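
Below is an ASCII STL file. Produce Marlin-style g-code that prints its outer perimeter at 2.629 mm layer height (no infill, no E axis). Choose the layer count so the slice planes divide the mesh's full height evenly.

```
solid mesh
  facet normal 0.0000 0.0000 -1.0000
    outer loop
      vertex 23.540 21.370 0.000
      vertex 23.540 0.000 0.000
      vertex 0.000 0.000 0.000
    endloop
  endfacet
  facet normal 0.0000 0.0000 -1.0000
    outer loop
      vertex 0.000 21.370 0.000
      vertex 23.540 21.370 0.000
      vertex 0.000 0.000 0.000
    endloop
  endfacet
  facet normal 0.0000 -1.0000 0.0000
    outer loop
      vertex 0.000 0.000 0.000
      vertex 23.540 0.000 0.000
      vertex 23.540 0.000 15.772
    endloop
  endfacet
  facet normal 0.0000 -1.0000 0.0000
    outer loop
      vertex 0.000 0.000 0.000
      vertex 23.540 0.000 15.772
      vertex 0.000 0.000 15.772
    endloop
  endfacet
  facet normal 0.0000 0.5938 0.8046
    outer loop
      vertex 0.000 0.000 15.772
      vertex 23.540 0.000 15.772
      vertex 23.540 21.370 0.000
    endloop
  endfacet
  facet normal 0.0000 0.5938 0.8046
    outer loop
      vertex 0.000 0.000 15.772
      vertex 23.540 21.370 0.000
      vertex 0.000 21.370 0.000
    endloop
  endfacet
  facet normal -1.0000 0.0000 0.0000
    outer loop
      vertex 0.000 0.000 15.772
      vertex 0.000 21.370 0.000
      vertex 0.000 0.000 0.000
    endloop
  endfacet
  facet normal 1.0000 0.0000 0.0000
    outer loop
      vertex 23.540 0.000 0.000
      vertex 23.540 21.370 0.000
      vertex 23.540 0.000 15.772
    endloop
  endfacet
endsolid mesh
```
; perimeter-only toolpath
G21 ; units = mm
G90 ; absolute positioning
G28 ; home
; layer 1
G0 Z2.629
G0 X0.000 Y0.000
G1 X23.540 Y0.000
G1 X23.540 Y17.808
G1 X0.000 Y17.808
G1 X0.000 Y0.000
; layer 2
G0 Z5.257
G0 X0.000 Y0.000
G1 X23.540 Y0.000
G1 X23.540 Y14.247
G1 X0.000 Y14.247
G1 X0.000 Y0.000
; layer 3
G0 Z7.886
G0 X0.000 Y0.000
G1 X23.540 Y0.000
G1 X23.540 Y10.685
G1 X0.000 Y10.685
G1 X0.000 Y0.000
; layer 4
G0 Z10.515
G0 X0.000 Y0.000
G1 X23.540 Y0.000
G1 X23.540 Y7.123
G1 X0.000 Y7.123
G1 X0.000 Y0.000
; layer 5
G0 Z13.143
G0 X0.000 Y0.000
G1 X23.540 Y0.000
G1 X23.540 Y3.562
G1 X0.000 Y3.562
G1 X0.000 Y0.000
M2 ; end

The solid is a wedge (ramp): 23.5 × 21.4 mm base, rising to 15.8 mm along the y=0 edge and sloping linearly to z=0 at y=21.4. Slicing at Δz = 2.629 mm — 6 equal slices spanning the solid's height, so layer i sits at z = i·h/6 — gives 5 non-empty perimeters. Each is a 4-segment closed polygon; G0 lifts to the layer z and rapids to the start vertex, then G1 traces the edges. The cross-section shrinks linearly with z (the slice at the apex is degenerate and omitted).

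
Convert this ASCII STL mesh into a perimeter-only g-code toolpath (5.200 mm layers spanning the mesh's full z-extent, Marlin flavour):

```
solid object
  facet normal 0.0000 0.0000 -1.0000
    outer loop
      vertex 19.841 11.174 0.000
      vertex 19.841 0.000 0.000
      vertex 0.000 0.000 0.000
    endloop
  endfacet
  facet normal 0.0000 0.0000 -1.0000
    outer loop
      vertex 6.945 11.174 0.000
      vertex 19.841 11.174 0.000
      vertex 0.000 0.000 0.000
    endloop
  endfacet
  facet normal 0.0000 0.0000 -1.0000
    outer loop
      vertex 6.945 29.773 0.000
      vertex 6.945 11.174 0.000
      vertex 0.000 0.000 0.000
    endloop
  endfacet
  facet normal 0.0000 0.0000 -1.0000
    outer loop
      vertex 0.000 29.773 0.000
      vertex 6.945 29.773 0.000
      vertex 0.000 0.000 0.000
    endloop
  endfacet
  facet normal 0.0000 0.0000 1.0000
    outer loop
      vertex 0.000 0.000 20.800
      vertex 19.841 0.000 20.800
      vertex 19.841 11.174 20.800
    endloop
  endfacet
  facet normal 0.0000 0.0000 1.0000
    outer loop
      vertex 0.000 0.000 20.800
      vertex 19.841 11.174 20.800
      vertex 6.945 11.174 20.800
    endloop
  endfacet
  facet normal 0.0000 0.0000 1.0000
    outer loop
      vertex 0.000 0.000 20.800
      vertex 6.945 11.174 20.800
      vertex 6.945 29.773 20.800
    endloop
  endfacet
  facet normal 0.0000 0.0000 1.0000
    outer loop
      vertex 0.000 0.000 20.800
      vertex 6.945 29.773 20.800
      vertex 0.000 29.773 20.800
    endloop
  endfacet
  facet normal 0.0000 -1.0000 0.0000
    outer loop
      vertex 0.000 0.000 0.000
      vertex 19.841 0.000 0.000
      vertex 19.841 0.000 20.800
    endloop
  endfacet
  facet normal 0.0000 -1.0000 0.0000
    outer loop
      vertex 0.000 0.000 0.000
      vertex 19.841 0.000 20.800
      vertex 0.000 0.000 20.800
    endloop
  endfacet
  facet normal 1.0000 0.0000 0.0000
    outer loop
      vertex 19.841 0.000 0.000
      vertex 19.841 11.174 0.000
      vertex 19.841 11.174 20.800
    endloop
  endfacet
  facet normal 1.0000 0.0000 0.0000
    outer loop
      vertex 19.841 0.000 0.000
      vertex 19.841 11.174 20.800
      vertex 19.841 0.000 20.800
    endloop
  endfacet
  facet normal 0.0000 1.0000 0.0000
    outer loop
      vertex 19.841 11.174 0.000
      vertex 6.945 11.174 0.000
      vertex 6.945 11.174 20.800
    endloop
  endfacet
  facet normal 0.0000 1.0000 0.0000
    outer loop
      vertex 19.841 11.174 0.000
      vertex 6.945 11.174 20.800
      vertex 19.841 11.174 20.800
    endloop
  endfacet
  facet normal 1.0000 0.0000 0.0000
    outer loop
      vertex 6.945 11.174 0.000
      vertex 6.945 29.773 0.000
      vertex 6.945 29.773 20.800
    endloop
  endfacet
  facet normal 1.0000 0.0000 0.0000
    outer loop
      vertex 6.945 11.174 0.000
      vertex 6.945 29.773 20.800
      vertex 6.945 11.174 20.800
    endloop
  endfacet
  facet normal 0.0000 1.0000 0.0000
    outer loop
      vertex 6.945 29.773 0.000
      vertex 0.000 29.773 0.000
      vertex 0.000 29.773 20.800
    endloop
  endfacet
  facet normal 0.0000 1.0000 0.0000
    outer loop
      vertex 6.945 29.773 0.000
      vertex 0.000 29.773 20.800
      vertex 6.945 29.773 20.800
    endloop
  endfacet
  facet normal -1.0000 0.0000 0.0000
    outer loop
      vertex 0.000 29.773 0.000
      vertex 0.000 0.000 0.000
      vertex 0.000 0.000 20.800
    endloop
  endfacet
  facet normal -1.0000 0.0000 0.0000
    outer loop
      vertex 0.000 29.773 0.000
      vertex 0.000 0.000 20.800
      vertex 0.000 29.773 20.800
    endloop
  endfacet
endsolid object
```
; perimeter-only toolpath
G21 ; units = mm
G90 ; absolute positioning
G28 ; home
; layer 1
G0 Z5.200
G0 X0.000 Y0.000
G1 X19.841 Y0.000
G1 X19.841 Y11.174
G1 X6.945 Y11.174
G1 X6.945 Y29.773
G1 X0.000 Y29.773
G1 X0.000 Y0.000
; layer 2
G0 Z10.400
G0 X0.000 Y0.000
G1 X19.841 Y0.000
G1 X19.841 Y11.174
G1 X6.945 Y11.174
G1 X6.945 Y29.773
G1 X0.000 Y29.773
G1 X0.000 Y0.000
; layer 3
G0 Z15.600
G0 X0.000 Y0.000
G1 X19.841 Y0.000
G1 X19.841 Y11.174
G1 X6.945 Y11.174
G1 X6.945 Y29.773
G1 X0.000 Y29.773
G1 X0.000 Y0.000
; layer 4
G0 Z20.800
G0 X0.000 Y0.000
G1 X19.841 Y0.000
G1 X19.841 Y11.174
G1 X6.945 Y11.174
G1 X6.945 Y29.773
G1 X0.000 Y29.773
G1 X0.000 Y0.000
M2 ; end

The solid is an L-shaped prism: outer 19.8 × 29.8 mm, arm thicknesses ≈ 11.2 mm (horizontal) and 6.95 mm (vertical), extruded 20.8 mm in z. Slicing at Δz = 5.200 mm — 4 equal slices spanning the solid's height, so layer i sits at z = i·h/4 — gives 4 non-empty perimeters. Each is a 6-segment closed polygon; G0 lifts to the layer z and rapids to the start vertex, then G1 traces the edges.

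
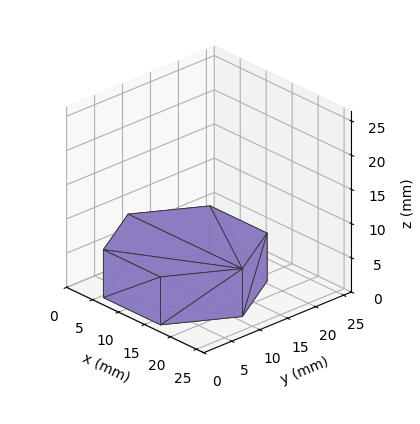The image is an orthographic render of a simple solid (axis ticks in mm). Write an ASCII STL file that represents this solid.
Reading the render: the shape is a regular 6-sided prism (a cylinder approximated with 6 flat sides), circumscribed radius ≈ 11 mm, height ≈ 7 mm (dimensions read to the nearest mm from the axis ticks). For the STL, each face is triangulated and given an outward normal.

solid part
  facet normal 0.0000 0.0000 -1.0000
    outer loop
      vertex 5.50 20.53 0.00
      vertex 16.50 20.53 0.00
      vertex 22.00 11.00 0.00
    endloop
  endfacet
  facet normal 0.0000 0.0000 -1.0000
    outer loop
      vertex 0.00 11.00 0.00
      vertex 5.50 20.53 0.00
      vertex 22.00 11.00 0.00
    endloop
  endfacet
  facet normal 0.0000 0.0000 -1.0000
    outer loop
      vertex 5.50 1.47 0.00
      vertex 0.00 11.00 0.00
      vertex 22.00 11.00 0.00
    endloop
  endfacet
  facet normal 0.0000 0.0000 -1.0000
    outer loop
      vertex 16.50 1.47 0.00
      vertex 5.50 1.47 0.00
      vertex 22.00 11.00 0.00
    endloop
  endfacet
  facet normal 0.0000 0.0000 1.0000
    outer loop
      vertex 22.00 11.00 7.00
      vertex 16.50 20.53 7.00
      vertex 5.50 20.53 7.00
    endloop
  endfacet
  facet normal 0.0000 0.0000 1.0000
    outer loop
      vertex 22.00 11.00 7.00
      vertex 5.50 20.53 7.00
      vertex 0.00 11.00 7.00
    endloop
  endfacet
  facet normal 0.0000 0.0000 1.0000
    outer loop
      vertex 22.00 11.00 7.00
      vertex 0.00 11.00 7.00
      vertex 5.50 1.47 7.00
    endloop
  endfacet
  facet normal 0.0000 0.0000 1.0000
    outer loop
      vertex 22.00 11.00 7.00
      vertex 5.50 1.47 7.00
      vertex 16.50 1.47 7.00
    endloop
  endfacet
  facet normal 0.8661 0.4999 0.0000
    outer loop
      vertex 22.00 11.00 0.00
      vertex 16.50 20.53 0.00
      vertex 16.50 20.53 7.00
    endloop
  endfacet
  facet normal 0.8661 0.4999 0.0000
    outer loop
      vertex 22.00 11.00 0.00
      vertex 16.50 20.53 7.00
      vertex 22.00 11.00 7.00
    endloop
  endfacet
  facet normal 0.0000 1.0000 0.0000
    outer loop
      vertex 16.50 20.53 0.00
      vertex 5.50 20.53 0.00
      vertex 5.50 20.53 7.00
    endloop
  endfacet
  facet normal 0.0000 1.0000 0.0000
    outer loop
      vertex 16.50 20.53 0.00
      vertex 5.50 20.53 7.00
      vertex 16.50 20.53 7.00
    endloop
  endfacet
  facet normal -0.8661 0.4999 0.0000
    outer loop
      vertex 5.50 20.53 0.00
      vertex 0.00 11.00 0.00
      vertex 0.00 11.00 7.00
    endloop
  endfacet
  facet normal -0.8661 0.4999 0.0000
    outer loop
      vertex 5.50 20.53 0.00
      vertex 0.00 11.00 7.00
      vertex 5.50 20.53 7.00
    endloop
  endfacet
  facet normal -0.8661 -0.4999 0.0000
    outer loop
      vertex 0.00 11.00 0.00
      vertex 5.50 1.47 0.00
      vertex 5.50 1.47 7.00
    endloop
  endfacet
  facet normal -0.8661 -0.4999 0.0000
    outer loop
      vertex 0.00 11.00 0.00
      vertex 5.50 1.47 7.00
      vertex 0.00 11.00 7.00
    endloop
  endfacet
  facet normal 0.0000 -1.0000 0.0000
    outer loop
      vertex 5.50 1.47 0.00
      vertex 16.50 1.47 0.00
      vertex 16.50 1.47 7.00
    endloop
  endfacet
  facet normal 0.0000 -1.0000 0.0000
    outer loop
      vertex 5.50 1.47 0.00
      vertex 16.50 1.47 7.00
      vertex 5.50 1.47 7.00
    endloop
  endfacet
  facet normal 0.8661 -0.4999 0.0000
    outer loop
      vertex 16.50 1.47 0.00
      vertex 22.00 11.00 0.00
      vertex 22.00 11.00 7.00
    endloop
  endfacet
  facet normal 0.8661 -0.4999 0.0000
    outer loop
      vertex 16.50 1.47 0.00
      vertex 22.00 11.00 7.00
      vertex 16.50 1.47 7.00
    endloop
  endfacet
endsolid part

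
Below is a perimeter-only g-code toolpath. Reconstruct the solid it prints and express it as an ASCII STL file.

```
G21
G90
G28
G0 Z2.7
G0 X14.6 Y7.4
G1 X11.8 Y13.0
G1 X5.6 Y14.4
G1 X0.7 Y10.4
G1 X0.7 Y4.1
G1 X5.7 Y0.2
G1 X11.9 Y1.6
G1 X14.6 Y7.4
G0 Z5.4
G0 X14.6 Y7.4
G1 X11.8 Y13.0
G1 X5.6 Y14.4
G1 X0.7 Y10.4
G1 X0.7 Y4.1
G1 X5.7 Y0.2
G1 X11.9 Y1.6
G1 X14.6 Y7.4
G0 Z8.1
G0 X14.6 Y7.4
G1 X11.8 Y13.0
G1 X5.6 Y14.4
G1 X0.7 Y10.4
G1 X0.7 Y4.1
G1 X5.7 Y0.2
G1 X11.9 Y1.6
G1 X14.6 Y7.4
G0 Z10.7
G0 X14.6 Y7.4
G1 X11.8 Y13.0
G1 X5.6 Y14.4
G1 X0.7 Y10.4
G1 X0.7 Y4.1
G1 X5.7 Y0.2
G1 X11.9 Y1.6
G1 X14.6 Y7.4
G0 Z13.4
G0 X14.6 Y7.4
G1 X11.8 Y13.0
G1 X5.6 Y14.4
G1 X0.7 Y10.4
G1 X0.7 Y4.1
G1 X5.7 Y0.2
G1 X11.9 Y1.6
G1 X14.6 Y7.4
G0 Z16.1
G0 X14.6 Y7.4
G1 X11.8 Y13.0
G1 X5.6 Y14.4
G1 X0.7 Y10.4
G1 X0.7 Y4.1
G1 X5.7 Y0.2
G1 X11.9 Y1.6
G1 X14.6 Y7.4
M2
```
solid part
  facet normal 0.0000 0.0000 -1.0000
    outer loop
      vertex 5.6 14.4 0.0
      vertex 11.8 13.0 0.0
      vertex 14.6 7.4 0.0
    endloop
  endfacet
  facet normal 0.0000 0.0000 -1.0000
    outer loop
      vertex 0.7 10.4 0.0
      vertex 5.6 14.4 0.0
      vertex 14.6 7.4 0.0
    endloop
  endfacet
  facet normal 0.0000 0.0000 -1.0000
    outer loop
      vertex 0.7 4.1 0.0
      vertex 0.7 10.4 0.0
      vertex 14.6 7.4 0.0
    endloop
  endfacet
  facet normal 0.0000 0.0000 -1.0000
    outer loop
      vertex 5.7 0.2 0.0
      vertex 0.7 4.1 0.0
      vertex 14.6 7.4 0.0
    endloop
  endfacet
  facet normal 0.0000 0.0000 -1.0000
    outer loop
      vertex 11.9 1.6 0.0
      vertex 5.7 0.2 0.0
      vertex 14.6 7.4 0.0
    endloop
  endfacet
  facet normal 0.0000 0.0000 1.0000
    outer loop
      vertex 14.6 7.4 16.1
      vertex 11.8 13.0 16.1
      vertex 5.6 14.4 16.1
    endloop
  endfacet
  facet normal 0.0000 0.0000 1.0000
    outer loop
      vertex 14.6 7.4 16.1
      vertex 5.6 14.4 16.1
      vertex 0.7 10.4 16.1
    endloop
  endfacet
  facet normal 0.0000 0.0000 1.0000
    outer loop
      vertex 14.6 7.4 16.1
      vertex 0.7 10.4 16.1
      vertex 0.7 4.1 16.1
    endloop
  endfacet
  facet normal 0.0000 0.0000 1.0000
    outer loop
      vertex 14.6 7.4 16.1
      vertex 0.7 4.1 16.1
      vertex 5.7 0.2 16.1
    endloop
  endfacet
  facet normal 0.0000 0.0000 1.0000
    outer loop
      vertex 14.6 7.4 16.1
      vertex 5.7 0.2 16.1
      vertex 11.9 1.6 16.1
    endloop
  endfacet
  facet normal 0.8944 0.4472 0.0000
    outer loop
      vertex 14.6 7.4 0.0
      vertex 11.8 13.0 0.0
      vertex 11.8 13.0 16.1
    endloop
  endfacet
  facet normal 0.8944 0.4472 0.0000
    outer loop
      vertex 14.6 7.4 0.0
      vertex 11.8 13.0 16.1
      vertex 14.6 7.4 16.1
    endloop
  endfacet
  facet normal 0.2203 0.9754 0.0000
    outer loop
      vertex 11.8 13.0 0.0
      vertex 5.6 14.4 0.0
      vertex 5.6 14.4 16.1
    endloop
  endfacet
  facet normal 0.2203 0.9754 0.0000
    outer loop
      vertex 11.8 13.0 0.0
      vertex 5.6 14.4 16.1
      vertex 11.8 13.0 16.1
    endloop
  endfacet
  facet normal -0.6324 0.7747 0.0000
    outer loop
      vertex 5.6 14.4 0.0
      vertex 0.7 10.4 0.0
      vertex 0.7 10.4 16.1
    endloop
  endfacet
  facet normal -0.6324 0.7747 0.0000
    outer loop
      vertex 5.6 14.4 0.0
      vertex 0.7 10.4 16.1
      vertex 5.6 14.4 16.1
    endloop
  endfacet
  facet normal -1.0000 0.0000 0.0000
    outer loop
      vertex 0.7 10.4 0.0
      vertex 0.7 4.1 0.0
      vertex 0.7 4.1 16.1
    endloop
  endfacet
  facet normal -1.0000 0.0000 0.0000
    outer loop
      vertex 0.7 10.4 0.0
      vertex 0.7 4.1 16.1
      vertex 0.7 10.4 16.1
    endloop
  endfacet
  facet normal -0.6150 -0.7885 0.0000
    outer loop
      vertex 0.7 4.1 0.0
      vertex 5.7 0.2 0.0
      vertex 5.7 0.2 16.1
    endloop
  endfacet
  facet normal -0.6150 -0.7885 0.0000
    outer loop
      vertex 0.7 4.1 0.0
      vertex 5.7 0.2 16.1
      vertex 0.7 4.1 16.1
    endloop
  endfacet
  facet normal 0.2203 -0.9754 0.0000
    outer loop
      vertex 5.7 0.2 0.0
      vertex 11.9 1.6 0.0
      vertex 11.9 1.6 16.1
    endloop
  endfacet
  facet normal 0.2203 -0.9754 0.0000
    outer loop
      vertex 5.7 0.2 0.0
      vertex 11.9 1.6 16.1
      vertex 5.7 0.2 16.1
    endloop
  endfacet
  facet normal 0.9066 -0.4220 0.0000
    outer loop
      vertex 11.9 1.6 0.0
      vertex 14.6 7.4 0.0
      vertex 14.6 7.4 16.1
    endloop
  endfacet
  facet normal 0.9066 -0.4220 0.0000
    outer loop
      vertex 11.9 1.6 0.0
      vertex 14.6 7.4 16.1
      vertex 11.9 1.6 16.1
    endloop
  endfacet
endsolid part

The G0 Z moves step by Δz≈2.7 mm. Every layer's G1 loop is the same polygon, so the solid is a straight extrusion of it from z=0 to z≈16.1. Closing with flat bottom and top caps and triangulating gives 24 facets — a regular 7-sided prism (a cylinder approximated with 7 flat sides), circumscribed radius ≈ 7.3 mm, height ≈ 16.1 mm.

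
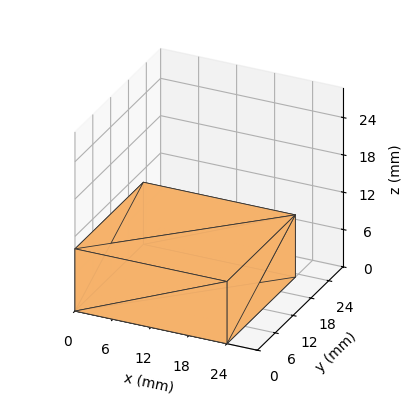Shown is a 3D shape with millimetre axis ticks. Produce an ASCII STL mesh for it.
Reading the render: the shape is a rectangular box, roughly 24 × 23 mm footprint and 10 mm tall (dimensions read to the nearest mm from the axis ticks). For the STL, each face is triangulated and given an outward normal.

solid part
  facet normal 0.0000 0.0000 -1.0000
    outer loop
      vertex 24.0 23.0 0.0
      vertex 24.0 0.0 0.0
      vertex 0.0 0.0 0.0
    endloop
  endfacet
  facet normal 0.0000 0.0000 -1.0000
    outer loop
      vertex 0.0 23.0 0.0
      vertex 24.0 23.0 0.0
      vertex 0.0 0.0 0.0
    endloop
  endfacet
  facet normal 0.0000 0.0000 1.0000
    outer loop
      vertex 0.0 0.0 10.0
      vertex 24.0 0.0 10.0
      vertex 24.0 23.0 10.0
    endloop
  endfacet
  facet normal 0.0000 0.0000 1.0000
    outer loop
      vertex 0.0 0.0 10.0
      vertex 24.0 23.0 10.0
      vertex 0.0 23.0 10.0
    endloop
  endfacet
  facet normal 0.0000 -1.0000 0.0000
    outer loop
      vertex 0.0 0.0 0.0
      vertex 24.0 0.0 0.0
      vertex 24.0 0.0 10.0
    endloop
  endfacet
  facet normal 0.0000 -1.0000 0.0000
    outer loop
      vertex 0.0 0.0 0.0
      vertex 24.0 0.0 10.0
      vertex 0.0 0.0 10.0
    endloop
  endfacet
  facet normal 0.0000 1.0000 0.0000
    outer loop
      vertex 24.0 23.0 10.0
      vertex 24.0 23.0 0.0
      vertex 0.0 23.0 0.0
    endloop
  endfacet
  facet normal 0.0000 1.0000 0.0000
    outer loop
      vertex 0.0 23.0 10.0
      vertex 24.0 23.0 10.0
      vertex 0.0 23.0 0.0
    endloop
  endfacet
  facet normal -1.0000 0.0000 0.0000
    outer loop
      vertex 0.0 23.0 10.0
      vertex 0.0 23.0 0.0
      vertex 0.0 0.0 0.0
    endloop
  endfacet
  facet normal -1.0000 0.0000 0.0000
    outer loop
      vertex 0.0 0.0 10.0
      vertex 0.0 23.0 10.0
      vertex 0.0 0.0 0.0
    endloop
  endfacet
  facet normal 1.0000 0.0000 0.0000
    outer loop
      vertex 24.0 0.0 0.0
      vertex 24.0 23.0 0.0
      vertex 24.0 23.0 10.0
    endloop
  endfacet
  facet normal 1.0000 0.0000 0.0000
    outer loop
      vertex 24.0 0.0 0.0
      vertex 24.0 23.0 10.0
      vertex 24.0 0.0 10.0
    endloop
  endfacet
endsolid part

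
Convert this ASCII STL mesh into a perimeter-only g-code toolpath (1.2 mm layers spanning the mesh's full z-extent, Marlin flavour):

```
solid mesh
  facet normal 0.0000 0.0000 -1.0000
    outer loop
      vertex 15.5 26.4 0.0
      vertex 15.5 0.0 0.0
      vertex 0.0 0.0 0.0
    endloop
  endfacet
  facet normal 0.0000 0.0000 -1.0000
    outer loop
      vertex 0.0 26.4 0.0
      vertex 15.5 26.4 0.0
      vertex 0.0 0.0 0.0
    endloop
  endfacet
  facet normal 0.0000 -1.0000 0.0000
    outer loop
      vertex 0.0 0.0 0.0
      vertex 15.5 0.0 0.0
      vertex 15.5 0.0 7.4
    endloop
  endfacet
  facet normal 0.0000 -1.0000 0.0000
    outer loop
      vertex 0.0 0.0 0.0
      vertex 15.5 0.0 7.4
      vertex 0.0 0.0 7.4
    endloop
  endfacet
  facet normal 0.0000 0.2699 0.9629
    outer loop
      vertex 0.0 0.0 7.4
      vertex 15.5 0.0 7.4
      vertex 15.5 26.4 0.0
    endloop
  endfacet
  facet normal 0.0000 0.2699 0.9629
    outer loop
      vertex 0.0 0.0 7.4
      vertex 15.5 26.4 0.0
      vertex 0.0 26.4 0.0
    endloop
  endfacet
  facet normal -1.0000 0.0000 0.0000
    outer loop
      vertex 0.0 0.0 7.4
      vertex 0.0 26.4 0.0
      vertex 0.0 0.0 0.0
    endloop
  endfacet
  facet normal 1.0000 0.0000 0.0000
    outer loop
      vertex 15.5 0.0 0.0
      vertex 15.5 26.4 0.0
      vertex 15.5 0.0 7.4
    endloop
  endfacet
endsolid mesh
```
; perimeter-only toolpath
G21 ; units = mm
G90 ; absolute positioning
G28 ; home
; layer 1
G0 Z1.2
G0 X0.0 Y0.0
G1 X15.5 Y0.0
G1 X15.5 Y22.0
G1 X0.0 Y22.0
G1 X0.0 Y0.0
; layer 2
G0 Z2.5
G0 X0.0 Y0.0
G1 X15.5 Y0.0
G1 X15.5 Y17.6
G1 X0.0 Y17.6
G1 X0.0 Y0.0
; layer 3
G0 Z3.7
G0 X0.0 Y0.0
G1 X15.5 Y0.0
G1 X15.5 Y13.2
G1 X0.0 Y13.2
G1 X0.0 Y0.0
; layer 4
G0 Z4.9
G0 X0.0 Y0.0
G1 X15.5 Y0.0
G1 X15.5 Y8.8
G1 X0.0 Y8.8
G1 X0.0 Y0.0
; layer 5
G0 Z6.2
G0 X0.0 Y0.0
G1 X15.5 Y0.0
G1 X15.5 Y4.4
G1 X0.0 Y4.4
G1 X0.0 Y0.0
M2 ; end

The solid is a wedge (ramp): 15.5 × 26.4 mm base, rising to 7.4 mm along the y=0 edge and sloping linearly to z=0 at y=26.4. Slicing at Δz = 1.2 mm — 6 equal slices spanning the solid's height, so layer i sits at z = i·h/6 — gives 5 non-empty perimeters. Each is a 4-segment closed polygon; G0 lifts to the layer z and rapids to the start vertex, then G1 traces the edges. The cross-section shrinks linearly with z (the slice at the apex is degenerate and omitted).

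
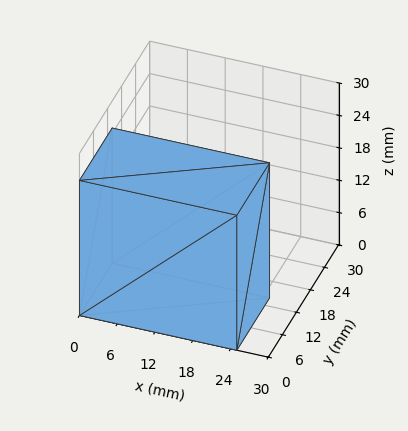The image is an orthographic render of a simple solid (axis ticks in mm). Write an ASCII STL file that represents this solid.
Reading the render: the shape is a rectangular box, roughly 25 × 14 mm footprint and 25 mm tall (dimensions read to the nearest mm from the axis ticks). For the STL, each face is triangulated and given an outward normal.

solid part
  facet normal 0.0000 0.0000 -1.0000
    outer loop
      vertex 25.0 14.0 0.0
      vertex 25.0 0.0 0.0
      vertex 0.0 0.0 0.0
    endloop
  endfacet
  facet normal 0.0000 0.0000 -1.0000
    outer loop
      vertex 0.0 14.0 0.0
      vertex 25.0 14.0 0.0
      vertex 0.0 0.0 0.0
    endloop
  endfacet
  facet normal 0.0000 0.0000 1.0000
    outer loop
      vertex 0.0 0.0 25.0
      vertex 25.0 0.0 25.0
      vertex 25.0 14.0 25.0
    endloop
  endfacet
  facet normal 0.0000 0.0000 1.0000
    outer loop
      vertex 0.0 0.0 25.0
      vertex 25.0 14.0 25.0
      vertex 0.0 14.0 25.0
    endloop
  endfacet
  facet normal 0.0000 -1.0000 0.0000
    outer loop
      vertex 0.0 0.0 0.0
      vertex 25.0 0.0 0.0
      vertex 25.0 0.0 25.0
    endloop
  endfacet
  facet normal 0.0000 -1.0000 0.0000
    outer loop
      vertex 0.0 0.0 0.0
      vertex 25.0 0.0 25.0
      vertex 0.0 0.0 25.0
    endloop
  endfacet
  facet normal 0.0000 1.0000 0.0000
    outer loop
      vertex 25.0 14.0 25.0
      vertex 25.0 14.0 0.0
      vertex 0.0 14.0 0.0
    endloop
  endfacet
  facet normal 0.0000 1.0000 0.0000
    outer loop
      vertex 0.0 14.0 25.0
      vertex 25.0 14.0 25.0
      vertex 0.0 14.0 0.0
    endloop
  endfacet
  facet normal -1.0000 0.0000 0.0000
    outer loop
      vertex 0.0 14.0 25.0
      vertex 0.0 14.0 0.0
      vertex 0.0 0.0 0.0
    endloop
  endfacet
  facet normal -1.0000 0.0000 0.0000
    outer loop
      vertex 0.0 0.0 25.0
      vertex 0.0 14.0 25.0
      vertex 0.0 0.0 0.0
    endloop
  endfacet
  facet normal 1.0000 0.0000 0.0000
    outer loop
      vertex 25.0 0.0 0.0
      vertex 25.0 14.0 0.0
      vertex 25.0 14.0 25.0
    endloop
  endfacet
  facet normal 1.0000 0.0000 0.0000
    outer loop
      vertex 25.0 0.0 0.0
      vertex 25.0 14.0 25.0
      vertex 25.0 0.0 25.0
    endloop
  endfacet
endsolid part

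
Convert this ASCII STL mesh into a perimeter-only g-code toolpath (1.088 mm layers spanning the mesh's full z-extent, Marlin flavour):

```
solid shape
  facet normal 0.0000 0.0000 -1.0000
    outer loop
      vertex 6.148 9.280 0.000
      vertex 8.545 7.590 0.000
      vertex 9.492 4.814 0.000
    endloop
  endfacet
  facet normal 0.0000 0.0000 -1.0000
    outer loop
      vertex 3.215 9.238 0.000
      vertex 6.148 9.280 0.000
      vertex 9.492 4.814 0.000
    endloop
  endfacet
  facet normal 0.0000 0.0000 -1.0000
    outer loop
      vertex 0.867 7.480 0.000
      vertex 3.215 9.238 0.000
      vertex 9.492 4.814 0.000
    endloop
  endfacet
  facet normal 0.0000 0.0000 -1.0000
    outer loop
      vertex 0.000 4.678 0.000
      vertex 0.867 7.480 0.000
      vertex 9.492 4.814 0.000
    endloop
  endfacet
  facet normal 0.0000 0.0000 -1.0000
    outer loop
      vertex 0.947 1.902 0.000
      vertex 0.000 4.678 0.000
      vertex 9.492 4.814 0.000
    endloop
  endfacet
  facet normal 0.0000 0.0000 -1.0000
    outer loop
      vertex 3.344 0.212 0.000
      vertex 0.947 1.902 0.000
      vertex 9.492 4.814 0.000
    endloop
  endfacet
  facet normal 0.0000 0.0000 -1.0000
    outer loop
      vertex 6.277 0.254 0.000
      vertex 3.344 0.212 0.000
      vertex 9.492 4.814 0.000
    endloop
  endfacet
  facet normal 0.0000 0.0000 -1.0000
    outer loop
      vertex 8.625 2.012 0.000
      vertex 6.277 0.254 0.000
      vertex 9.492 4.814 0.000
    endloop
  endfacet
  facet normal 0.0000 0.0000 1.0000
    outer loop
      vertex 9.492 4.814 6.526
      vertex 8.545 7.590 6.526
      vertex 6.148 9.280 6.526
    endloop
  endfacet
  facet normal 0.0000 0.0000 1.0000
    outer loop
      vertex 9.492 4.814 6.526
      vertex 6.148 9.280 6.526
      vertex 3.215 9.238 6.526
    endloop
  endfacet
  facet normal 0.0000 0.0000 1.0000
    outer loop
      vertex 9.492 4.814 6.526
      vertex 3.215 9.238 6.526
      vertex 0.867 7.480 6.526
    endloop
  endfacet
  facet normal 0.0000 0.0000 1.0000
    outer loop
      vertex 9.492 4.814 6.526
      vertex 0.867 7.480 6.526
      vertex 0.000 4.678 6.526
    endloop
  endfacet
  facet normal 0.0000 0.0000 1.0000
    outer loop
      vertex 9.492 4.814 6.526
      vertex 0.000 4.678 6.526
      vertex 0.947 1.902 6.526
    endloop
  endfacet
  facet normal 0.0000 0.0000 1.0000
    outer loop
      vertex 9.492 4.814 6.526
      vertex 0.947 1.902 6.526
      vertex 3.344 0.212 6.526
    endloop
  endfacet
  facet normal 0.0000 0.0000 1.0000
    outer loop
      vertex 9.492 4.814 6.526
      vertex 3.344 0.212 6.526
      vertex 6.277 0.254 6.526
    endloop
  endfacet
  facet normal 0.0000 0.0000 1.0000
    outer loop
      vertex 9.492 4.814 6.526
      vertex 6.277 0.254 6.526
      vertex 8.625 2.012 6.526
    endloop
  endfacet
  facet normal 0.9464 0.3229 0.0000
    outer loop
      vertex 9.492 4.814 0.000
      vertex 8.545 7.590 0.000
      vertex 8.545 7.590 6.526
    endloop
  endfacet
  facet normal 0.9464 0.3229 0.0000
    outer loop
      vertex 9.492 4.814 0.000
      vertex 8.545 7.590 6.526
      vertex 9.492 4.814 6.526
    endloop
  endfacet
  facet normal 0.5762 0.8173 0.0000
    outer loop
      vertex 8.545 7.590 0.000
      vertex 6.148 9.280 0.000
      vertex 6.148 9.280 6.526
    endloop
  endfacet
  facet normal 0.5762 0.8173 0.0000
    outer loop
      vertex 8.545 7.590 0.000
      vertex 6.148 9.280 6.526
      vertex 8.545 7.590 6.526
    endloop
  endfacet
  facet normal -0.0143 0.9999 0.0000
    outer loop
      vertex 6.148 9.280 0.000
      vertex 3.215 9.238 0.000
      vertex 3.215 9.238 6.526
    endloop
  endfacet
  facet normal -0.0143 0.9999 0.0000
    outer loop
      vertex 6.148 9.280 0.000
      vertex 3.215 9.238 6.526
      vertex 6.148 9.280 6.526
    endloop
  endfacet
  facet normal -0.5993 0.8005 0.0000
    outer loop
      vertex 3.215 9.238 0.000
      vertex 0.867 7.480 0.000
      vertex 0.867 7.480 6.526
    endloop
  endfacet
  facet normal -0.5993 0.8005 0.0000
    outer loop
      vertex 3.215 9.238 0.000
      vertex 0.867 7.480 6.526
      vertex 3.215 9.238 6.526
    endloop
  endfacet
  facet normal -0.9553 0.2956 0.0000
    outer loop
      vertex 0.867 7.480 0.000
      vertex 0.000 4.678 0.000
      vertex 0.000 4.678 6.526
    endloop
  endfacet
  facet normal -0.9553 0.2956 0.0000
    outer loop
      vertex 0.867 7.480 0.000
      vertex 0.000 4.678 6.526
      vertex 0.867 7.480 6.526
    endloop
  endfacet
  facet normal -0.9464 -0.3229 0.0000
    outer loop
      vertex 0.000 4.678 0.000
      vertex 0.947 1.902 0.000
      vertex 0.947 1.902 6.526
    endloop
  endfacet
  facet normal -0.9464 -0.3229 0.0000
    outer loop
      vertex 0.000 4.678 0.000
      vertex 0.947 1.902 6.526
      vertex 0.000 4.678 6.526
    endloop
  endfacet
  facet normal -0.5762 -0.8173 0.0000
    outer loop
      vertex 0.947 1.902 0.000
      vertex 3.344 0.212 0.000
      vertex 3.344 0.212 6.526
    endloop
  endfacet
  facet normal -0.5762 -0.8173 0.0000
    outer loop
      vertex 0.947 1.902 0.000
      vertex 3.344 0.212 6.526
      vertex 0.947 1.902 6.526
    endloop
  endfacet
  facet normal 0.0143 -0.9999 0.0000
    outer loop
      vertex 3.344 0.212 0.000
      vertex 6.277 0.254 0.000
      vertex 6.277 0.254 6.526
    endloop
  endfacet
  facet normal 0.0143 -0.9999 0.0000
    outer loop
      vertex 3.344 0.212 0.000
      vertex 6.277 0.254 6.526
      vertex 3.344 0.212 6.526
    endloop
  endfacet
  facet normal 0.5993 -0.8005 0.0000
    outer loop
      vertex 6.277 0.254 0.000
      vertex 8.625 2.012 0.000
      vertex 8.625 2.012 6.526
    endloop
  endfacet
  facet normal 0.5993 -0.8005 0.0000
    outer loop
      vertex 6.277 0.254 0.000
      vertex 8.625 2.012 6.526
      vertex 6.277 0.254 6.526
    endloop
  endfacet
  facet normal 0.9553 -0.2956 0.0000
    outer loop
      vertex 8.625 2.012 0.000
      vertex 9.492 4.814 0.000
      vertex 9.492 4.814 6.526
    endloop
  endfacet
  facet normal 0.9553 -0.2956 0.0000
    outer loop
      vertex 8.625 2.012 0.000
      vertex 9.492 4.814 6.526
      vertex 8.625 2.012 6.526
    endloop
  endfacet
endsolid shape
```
; perimeter-only toolpath
G21 ; units = mm
G90 ; absolute positioning
G28 ; home
; layer 1
G0 Z1.088
G0 X9.492 Y4.814
G1 X8.545 Y7.590
G1 X6.148 Y9.280
G1 X3.215 Y9.238
G1 X0.867 Y7.480
G1 X0.000 Y4.678
G1 X0.947 Y1.902
G1 X3.344 Y0.212
G1 X6.277 Y0.254
G1 X8.625 Y2.012
G1 X9.492 Y4.814
; layer 2
G0 Z2.175
G0 X9.492 Y4.814
G1 X8.545 Y7.590
G1 X6.148 Y9.280
G1 X3.215 Y9.238
G1 X0.867 Y7.480
G1 X0.000 Y4.678
G1 X0.947 Y1.902
G1 X3.344 Y0.212
G1 X6.277 Y0.254
G1 X8.625 Y2.012
G1 X9.492 Y4.814
; layer 3
G0 Z3.263
G0 X9.492 Y4.814
G1 X8.545 Y7.590
G1 X6.148 Y9.280
G1 X3.215 Y9.238
G1 X0.867 Y7.480
G1 X0.000 Y4.678
G1 X0.947 Y1.902
G1 X3.344 Y0.212
G1 X6.277 Y0.254
G1 X8.625 Y2.012
G1 X9.492 Y4.814
; layer 4
G0 Z4.351
G0 X9.492 Y4.814
G1 X8.545 Y7.590
G1 X6.148 Y9.280
G1 X3.215 Y9.238
G1 X0.867 Y7.480
G1 X0.000 Y4.678
G1 X0.947 Y1.902
G1 X3.344 Y0.212
G1 X6.277 Y0.254
G1 X8.625 Y2.012
G1 X9.492 Y4.814
; layer 5
G0 Z5.438
G0 X9.492 Y4.814
G1 X8.545 Y7.590
G1 X6.148 Y9.280
G1 X3.215 Y9.238
G1 X0.867 Y7.480
G1 X0.000 Y4.678
G1 X0.947 Y1.902
G1 X3.344 Y0.212
G1 X6.277 Y0.254
G1 X8.625 Y2.012
G1 X9.492 Y4.814
; layer 6
G0 Z6.526
G0 X9.492 Y4.814
G1 X8.545 Y7.590
G1 X6.148 Y9.280
G1 X3.215 Y9.238
G1 X0.867 Y7.480
G1 X0.000 Y4.678
G1 X0.947 Y1.902
G1 X3.344 Y0.212
G1 X6.277 Y0.254
G1 X8.625 Y2.012
G1 X9.492 Y4.814
M2 ; end

The solid is a regular 10-sided prism (a cylinder approximated with 10 flat sides), circumscribed radius ≈ 4.75 mm, height ≈ 6.53 mm. Slicing at Δz = 1.088 mm — 6 equal slices spanning the solid's height, so layer i sits at z = i·h/6 — gives 6 non-empty perimeters. Each is a 10-segment closed polygon; G0 lifts to the layer z and rapids to the start vertex, then G1 traces the edges.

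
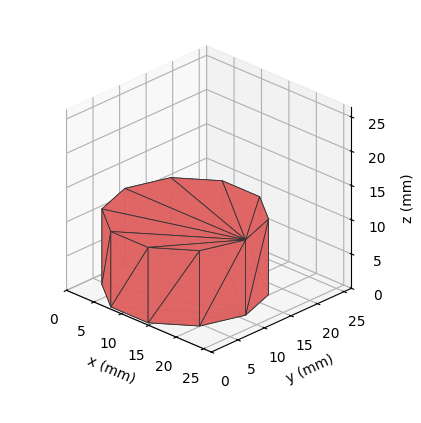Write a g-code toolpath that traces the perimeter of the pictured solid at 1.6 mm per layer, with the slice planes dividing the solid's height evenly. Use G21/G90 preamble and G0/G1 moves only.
Reading the render: the shape is a regular 10-sided prism (a cylinder approximated with 10 flat sides), circumscribed radius ≈ 11 mm, height ≈ 11 mm (dimensions read to the nearest mm from the axis ticks). For the g-code, the solid's height is divided into equal slices at the stated Δz and each level perimeter traced with G1 moves after a G0 lift.

; perimeter-only toolpath
G21 ; units = mm
G90 ; absolute positioning
G28 ; home
; layer 1
G0 Z1.6
G0 X22.0 Y11.0
G1 X19.9 Y17.5
G1 X14.4 Y21.5
G1 X7.6 Y21.5
G1 X2.1 Y17.5
G1 X0.0 Y11.0
G1 X2.1 Y4.5
G1 X7.6 Y0.5
G1 X14.4 Y0.5
G1 X19.9 Y4.5
G1 X22.0 Y11.0
; layer 2
G0 Z3.1
G0 X22.0 Y11.0
G1 X19.9 Y17.5
G1 X14.4 Y21.5
G1 X7.6 Y21.5
G1 X2.1 Y17.5
G1 X0.0 Y11.0
G1 X2.1 Y4.5
G1 X7.6 Y0.5
G1 X14.4 Y0.5
G1 X19.9 Y4.5
G1 X22.0 Y11.0
; layer 3
G0 Z4.7
G0 X22.0 Y11.0
G1 X19.9 Y17.5
G1 X14.4 Y21.5
G1 X7.6 Y21.5
G1 X2.1 Y17.5
G1 X0.0 Y11.0
G1 X2.1 Y4.5
G1 X7.6 Y0.5
G1 X14.4 Y0.5
G1 X19.9 Y4.5
G1 X22.0 Y11.0
; layer 4
G0 Z6.3
G0 X22.0 Y11.0
G1 X19.9 Y17.5
G1 X14.4 Y21.5
G1 X7.6 Y21.5
G1 X2.1 Y17.5
G1 X0.0 Y11.0
G1 X2.1 Y4.5
G1 X7.6 Y0.5
G1 X14.4 Y0.5
G1 X19.9 Y4.5
G1 X22.0 Y11.0
; layer 5
G0 Z7.9
G0 X22.0 Y11.0
G1 X19.9 Y17.5
G1 X14.4 Y21.5
G1 X7.6 Y21.5
G1 X2.1 Y17.5
G1 X0.0 Y11.0
G1 X2.1 Y4.5
G1 X7.6 Y0.5
G1 X14.4 Y0.5
G1 X19.9 Y4.5
G1 X22.0 Y11.0
; layer 6
G0 Z9.4
G0 X22.0 Y11.0
G1 X19.9 Y17.5
G1 X14.4 Y21.5
G1 X7.6 Y21.5
G1 X2.1 Y17.5
G1 X0.0 Y11.0
G1 X2.1 Y4.5
G1 X7.6 Y0.5
G1 X14.4 Y0.5
G1 X19.9 Y4.5
G1 X22.0 Y11.0
; layer 7
G0 Z11.0
G0 X22.0 Y11.0
G1 X19.9 Y17.5
G1 X14.4 Y21.5
G1 X7.6 Y21.5
G1 X2.1 Y17.5
G1 X0.0 Y11.0
G1 X2.1 Y4.5
G1 X7.6 Y0.5
G1 X14.4 Y0.5
G1 X19.9 Y4.5
G1 X22.0 Y11.0
M2 ; end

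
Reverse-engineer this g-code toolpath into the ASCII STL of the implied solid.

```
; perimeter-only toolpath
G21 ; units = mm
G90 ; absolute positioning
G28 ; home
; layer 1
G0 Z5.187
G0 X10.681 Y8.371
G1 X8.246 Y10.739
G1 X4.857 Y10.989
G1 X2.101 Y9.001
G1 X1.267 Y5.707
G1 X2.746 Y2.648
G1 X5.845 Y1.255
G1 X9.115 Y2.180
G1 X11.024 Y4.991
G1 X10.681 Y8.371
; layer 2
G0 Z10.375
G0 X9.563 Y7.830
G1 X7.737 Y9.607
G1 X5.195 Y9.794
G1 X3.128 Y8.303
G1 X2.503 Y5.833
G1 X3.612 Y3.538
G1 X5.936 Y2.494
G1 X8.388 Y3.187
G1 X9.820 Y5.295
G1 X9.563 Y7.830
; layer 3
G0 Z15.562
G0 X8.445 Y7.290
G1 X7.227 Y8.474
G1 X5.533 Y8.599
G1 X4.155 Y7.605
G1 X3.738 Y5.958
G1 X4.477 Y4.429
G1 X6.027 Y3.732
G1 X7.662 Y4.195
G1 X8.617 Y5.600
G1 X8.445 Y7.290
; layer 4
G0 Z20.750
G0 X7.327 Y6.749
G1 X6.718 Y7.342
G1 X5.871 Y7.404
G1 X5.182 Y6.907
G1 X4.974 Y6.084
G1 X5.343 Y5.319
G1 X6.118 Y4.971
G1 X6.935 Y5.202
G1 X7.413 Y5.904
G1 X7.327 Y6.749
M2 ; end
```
solid part
  facet normal 0.0000 0.0000 -1.0000
    outer loop
      vertex 4.519 12.184 0.000
      vertex 8.755 11.872 0.000
      vertex 11.799 8.911 0.000
    endloop
  endfacet
  facet normal 0.0000 0.0000 -1.0000
    outer loop
      vertex 1.074 9.699 0.000
      vertex 4.519 12.184 0.000
      vertex 11.799 8.911 0.000
    endloop
  endfacet
  facet normal 0.0000 0.0000 -1.0000
    outer loop
      vertex 0.032 5.582 0.000
      vertex 1.074 9.699 0.000
      vertex 11.799 8.911 0.000
    endloop
  endfacet
  facet normal 0.0000 0.0000 -1.0000
    outer loop
      vertex 1.880 1.758 0.000
      vertex 0.032 5.582 0.000
      vertex 11.799 8.911 0.000
    endloop
  endfacet
  facet normal 0.0000 0.0000 -1.0000
    outer loop
      vertex 5.754 0.017 0.000
      vertex 1.880 1.758 0.000
      vertex 11.799 8.911 0.000
    endloop
  endfacet
  facet normal 0.0000 0.0000 -1.0000
    outer loop
      vertex 9.841 1.173 0.000
      vertex 5.754 0.017 0.000
      vertex 11.799 8.911 0.000
    endloop
  endfacet
  facet normal 0.0000 0.0000 -1.0000
    outer loop
      vertex 12.228 4.686 0.000
      vertex 9.841 1.173 0.000
      vertex 11.799 8.911 0.000
    endloop
  endfacet
  facet normal 0.6803 0.6993 0.2195
    outer loop
      vertex 11.799 8.911 0.000
      vertex 8.755 11.872 0.000
      vertex 6.209 6.209 25.937
    endloop
  endfacet
  facet normal 0.0717 0.9730 0.2195
    outer loop
      vertex 8.755 11.872 0.000
      vertex 4.519 12.184 0.000
      vertex 6.209 6.209 25.937
    endloop
  endfacet
  facet normal -0.5708 0.7912 0.2195
    outer loop
      vertex 4.519 12.184 0.000
      vertex 1.074 9.699 0.000
      vertex 6.209 6.209 25.937
    endloop
  endfacet
  facet normal -0.9458 0.2394 0.2195
    outer loop
      vertex 1.074 9.699 0.000
      vertex 0.032 5.582 0.000
      vertex 6.209 6.209 25.937
    endloop
  endfacet
  facet normal -0.8784 -0.4245 0.2195
    outer loop
      vertex 0.032 5.582 0.000
      vertex 1.880 1.758 0.000
      vertex 6.209 6.209 25.937
    endloop
  endfacet
  facet normal -0.3999 -0.8899 0.2195
    outer loop
      vertex 1.880 1.758 0.000
      vertex 5.754 0.017 0.000
      vertex 6.209 6.209 25.937
    endloop
  endfacet
  facet normal 0.2655 -0.9388 0.2195
    outer loop
      vertex 5.754 0.017 0.000
      vertex 9.841 1.173 0.000
      vertex 6.209 6.209 25.937
    endloop
  endfacet
  facet normal 0.8070 -0.5483 0.2195
    outer loop
      vertex 9.841 1.173 0.000
      vertex 12.228 4.686 0.000
      vertex 6.209 6.209 25.937
    endloop
  endfacet
  facet normal 0.9706 0.0986 0.2195
    outer loop
      vertex 12.228 4.686 0.000
      vertex 11.799 8.911 0.000
      vertex 6.209 6.209 25.937
    endloop
  endfacet
endsolid part

The G0 Z moves step by Δz≈5.187 mm. The G1 loops shrink linearly with z, so the solid tapers from its base footprint up to z≈25.9. Closing with a flat bottom cap and the tapered top and triangulating gives 16 facets — a regular 9-sided pyramid, base circumscribed radius ≈ 6.21 mm, apex at z ≈ 25.9 mm.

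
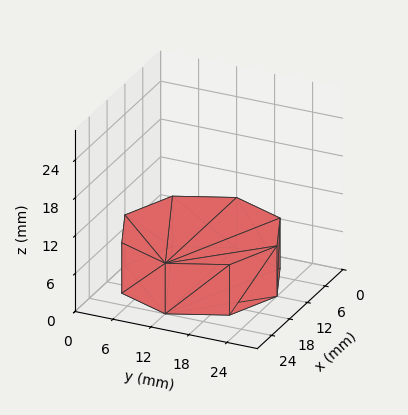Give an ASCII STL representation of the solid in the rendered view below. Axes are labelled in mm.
Reading the render: the shape is a regular 8-sided prism (a cylinder approximated with 8 flat sides), circumscribed radius ≈ 12 mm, height ≈ 8 mm (dimensions read to the nearest mm from the axis ticks). For the STL, each face is triangulated and given an outward normal.

solid part
  facet normal 0.0000 0.0000 -1.0000
    outer loop
      vertex 12.0 24.0 0.0
      vertex 20.5 20.5 0.0
      vertex 24.0 12.0 0.0
    endloop
  endfacet
  facet normal 0.0000 0.0000 -1.0000
    outer loop
      vertex 3.5 20.5 0.0
      vertex 12.0 24.0 0.0
      vertex 24.0 12.0 0.0
    endloop
  endfacet
  facet normal 0.0000 0.0000 -1.0000
    outer loop
      vertex 0.0 12.0 0.0
      vertex 3.5 20.5 0.0
      vertex 24.0 12.0 0.0
    endloop
  endfacet
  facet normal 0.0000 0.0000 -1.0000
    outer loop
      vertex 3.5 3.5 0.0
      vertex 0.0 12.0 0.0
      vertex 24.0 12.0 0.0
    endloop
  endfacet
  facet normal 0.0000 0.0000 -1.0000
    outer loop
      vertex 12.0 0.0 0.0
      vertex 3.5 3.5 0.0
      vertex 24.0 12.0 0.0
    endloop
  endfacet
  facet normal 0.0000 0.0000 -1.0000
    outer loop
      vertex 20.5 3.5 0.0
      vertex 12.0 0.0 0.0
      vertex 24.0 12.0 0.0
    endloop
  endfacet
  facet normal 0.0000 0.0000 1.0000
    outer loop
      vertex 24.0 12.0 8.0
      vertex 20.5 20.5 8.0
      vertex 12.0 24.0 8.0
    endloop
  endfacet
  facet normal 0.0000 0.0000 1.0000
    outer loop
      vertex 24.0 12.0 8.0
      vertex 12.0 24.0 8.0
      vertex 3.5 20.5 8.0
    endloop
  endfacet
  facet normal 0.0000 0.0000 1.0000
    outer loop
      vertex 24.0 12.0 8.0
      vertex 3.5 20.5 8.0
      vertex 0.0 12.0 8.0
    endloop
  endfacet
  facet normal 0.0000 0.0000 1.0000
    outer loop
      vertex 24.0 12.0 8.0
      vertex 0.0 12.0 8.0
      vertex 3.5 3.5 8.0
    endloop
  endfacet
  facet normal 0.0000 0.0000 1.0000
    outer loop
      vertex 24.0 12.0 8.0
      vertex 3.5 3.5 8.0
      vertex 12.0 0.0 8.0
    endloop
  endfacet
  facet normal 0.0000 0.0000 1.0000
    outer loop
      vertex 24.0 12.0 8.0
      vertex 12.0 0.0 8.0
      vertex 20.5 3.5 8.0
    endloop
  endfacet
  facet normal 0.9247 0.3807 0.0000
    outer loop
      vertex 24.0 12.0 0.0
      vertex 20.5 20.5 0.0
      vertex 20.5 20.5 8.0
    endloop
  endfacet
  facet normal 0.9247 0.3807 0.0000
    outer loop
      vertex 24.0 12.0 0.0
      vertex 20.5 20.5 8.0
      vertex 24.0 12.0 8.0
    endloop
  endfacet
  facet normal 0.3807 0.9247 0.0000
    outer loop
      vertex 20.5 20.5 0.0
      vertex 12.0 24.0 0.0
      vertex 12.0 24.0 8.0
    endloop
  endfacet
  facet normal 0.3807 0.9247 0.0000
    outer loop
      vertex 20.5 20.5 0.0
      vertex 12.0 24.0 8.0
      vertex 20.5 20.5 8.0
    endloop
  endfacet
  facet normal -0.3807 0.9247 0.0000
    outer loop
      vertex 12.0 24.0 0.0
      vertex 3.5 20.5 0.0
      vertex 3.5 20.5 8.0
    endloop
  endfacet
  facet normal -0.3807 0.9247 0.0000
    outer loop
      vertex 12.0 24.0 0.0
      vertex 3.5 20.5 8.0
      vertex 12.0 24.0 8.0
    endloop
  endfacet
  facet normal -0.9247 0.3807 0.0000
    outer loop
      vertex 3.5 20.5 0.0
      vertex 0.0 12.0 0.0
      vertex 0.0 12.0 8.0
    endloop
  endfacet
  facet normal -0.9247 0.3807 0.0000
    outer loop
      vertex 3.5 20.5 0.0
      vertex 0.0 12.0 8.0
      vertex 3.5 20.5 8.0
    endloop
  endfacet
  facet normal -0.9247 -0.3807 0.0000
    outer loop
      vertex 0.0 12.0 0.0
      vertex 3.5 3.5 0.0
      vertex 3.5 3.5 8.0
    endloop
  endfacet
  facet normal -0.9247 -0.3807 0.0000
    outer loop
      vertex 0.0 12.0 0.0
      vertex 3.5 3.5 8.0
      vertex 0.0 12.0 8.0
    endloop
  endfacet
  facet normal -0.3807 -0.9247 0.0000
    outer loop
      vertex 3.5 3.5 0.0
      vertex 12.0 0.0 0.0
      vertex 12.0 0.0 8.0
    endloop
  endfacet
  facet normal -0.3807 -0.9247 0.0000
    outer loop
      vertex 3.5 3.5 0.0
      vertex 12.0 0.0 8.0
      vertex 3.5 3.5 8.0
    endloop
  endfacet
  facet normal 0.3807 -0.9247 0.0000
    outer loop
      vertex 12.0 0.0 0.0
      vertex 20.5 3.5 0.0
      vertex 20.5 3.5 8.0
    endloop
  endfacet
  facet normal 0.3807 -0.9247 0.0000
    outer loop
      vertex 12.0 0.0 0.0
      vertex 20.5 3.5 8.0
      vertex 12.0 0.0 8.0
    endloop
  endfacet
  facet normal 0.9247 -0.3807 0.0000
    outer loop
      vertex 20.5 3.5 0.0
      vertex 24.0 12.0 0.0
      vertex 24.0 12.0 8.0
    endloop
  endfacet
  facet normal 0.9247 -0.3807 0.0000
    outer loop
      vertex 20.5 3.5 0.0
      vertex 24.0 12.0 8.0
      vertex 20.5 3.5 8.0
    endloop
  endfacet
endsolid part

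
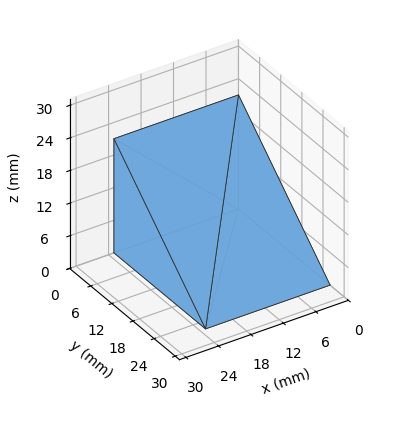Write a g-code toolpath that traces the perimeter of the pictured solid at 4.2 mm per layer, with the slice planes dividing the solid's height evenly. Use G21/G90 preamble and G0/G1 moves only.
Reading the render: the shape is a wedge (ramp): 23 × 26 mm base, rising to 21 mm along the y=0 edge and sloping linearly to z=0 at y=26 (dimensions read to the nearest mm from the axis ticks). For the g-code, the solid's height is divided into equal slices at the stated Δz and each level perimeter traced with G1 moves after a G0 lift.

; perimeter-only toolpath
G21 ; units = mm
G90 ; absolute positioning
G28 ; home
; layer 1
G0 Z4.2
G0 X0.0 Y0.0
G1 X23.0 Y0.0
G1 X23.0 Y20.8
G1 X0.0 Y20.8
G1 X0.0 Y0.0
; layer 2
G0 Z8.4
G0 X0.0 Y0.0
G1 X23.0 Y0.0
G1 X23.0 Y15.6
G1 X0.0 Y15.6
G1 X0.0 Y0.0
; layer 3
G0 Z12.6
G0 X0.0 Y0.0
G1 X23.0 Y0.0
G1 X23.0 Y10.4
G1 X0.0 Y10.4
G1 X0.0 Y0.0
; layer 4
G0 Z16.8
G0 X0.0 Y0.0
G1 X23.0 Y0.0
G1 X23.0 Y5.2
G1 X0.0 Y5.2
G1 X0.0 Y0.0
M2 ; end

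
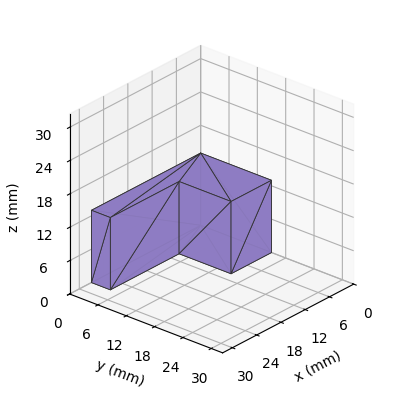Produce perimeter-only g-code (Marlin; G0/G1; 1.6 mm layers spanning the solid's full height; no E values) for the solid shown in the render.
Reading the render: the shape is an L-shaped prism: outer 27 × 15 mm, arm thicknesses ≈ 4 mm (horizontal) and 10 mm (vertical), extruded 13 mm in z (dimensions read to the nearest mm from the axis ticks). For the g-code, the solid's height is divided into equal slices at the stated Δz and each level perimeter traced with G1 moves after a G0 lift.

; perimeter-only toolpath
G21 ; units = mm
G90 ; absolute positioning
G28 ; home
; layer 1
G0 Z1.6
G0 X0.0 Y0.0
G1 X27.0 Y0.0
G1 X27.0 Y4.0
G1 X10.0 Y4.0
G1 X10.0 Y15.0
G1 X0.0 Y15.0
G1 X0.0 Y0.0
; layer 2
G0 Z3.2
G0 X0.0 Y0.0
G1 X27.0 Y0.0
G1 X27.0 Y4.0
G1 X10.0 Y4.0
G1 X10.0 Y15.0
G1 X0.0 Y15.0
G1 X0.0 Y0.0
; layer 3
G0 Z4.9
G0 X0.0 Y0.0
G1 X27.0 Y0.0
G1 X27.0 Y4.0
G1 X10.0 Y4.0
G1 X10.0 Y15.0
G1 X0.0 Y15.0
G1 X0.0 Y0.0
; layer 4
G0 Z6.5
G0 X0.0 Y0.0
G1 X27.0 Y0.0
G1 X27.0 Y4.0
G1 X10.0 Y4.0
G1 X10.0 Y15.0
G1 X0.0 Y15.0
G1 X0.0 Y0.0
; layer 5
G0 Z8.1
G0 X0.0 Y0.0
G1 X27.0 Y0.0
G1 X27.0 Y4.0
G1 X10.0 Y4.0
G1 X10.0 Y15.0
G1 X0.0 Y15.0
G1 X0.0 Y0.0
; layer 6
G0 Z9.8
G0 X0.0 Y0.0
G1 X27.0 Y0.0
G1 X27.0 Y4.0
G1 X10.0 Y4.0
G1 X10.0 Y15.0
G1 X0.0 Y15.0
G1 X0.0 Y0.0
; layer 7
G0 Z11.4
G0 X0.0 Y0.0
G1 X27.0 Y0.0
G1 X27.0 Y4.0
G1 X10.0 Y4.0
G1 X10.0 Y15.0
G1 X0.0 Y15.0
G1 X0.0 Y0.0
; layer 8
G0 Z13.0
G0 X0.0 Y0.0
G1 X27.0 Y0.0
G1 X27.0 Y4.0
G1 X10.0 Y4.0
G1 X10.0 Y15.0
G1 X0.0 Y15.0
G1 X0.0 Y0.0
M2 ; end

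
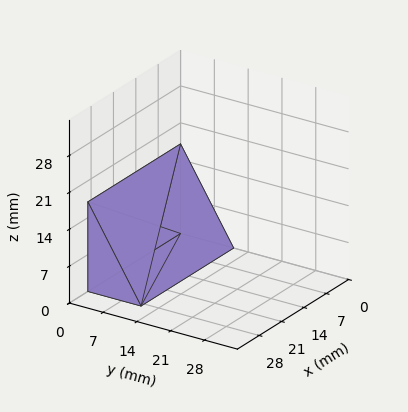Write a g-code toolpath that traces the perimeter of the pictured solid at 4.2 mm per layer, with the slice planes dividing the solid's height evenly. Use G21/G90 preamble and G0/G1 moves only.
Reading the render: the shape is a wedge (ramp): 29 × 11 mm base, rising to 17 mm along the y=0 edge and sloping linearly to z=0 at y=11 (dimensions read to the nearest mm from the axis ticks). For the g-code, the solid's height is divided into equal slices at the stated Δz and each level perimeter traced with G1 moves after a G0 lift.

; perimeter-only toolpath
G21 ; units = mm
G90 ; absolute positioning
G28 ; home
; layer 1
G0 Z4.2
G0 X0.0 Y0.0
G1 X29.0 Y0.0
G1 X29.0 Y8.2
G1 X0.0 Y8.2
G1 X0.0 Y0.0
; layer 2
G0 Z8.5
G0 X0.0 Y0.0
G1 X29.0 Y0.0
G1 X29.0 Y5.5
G1 X0.0 Y5.5
G1 X0.0 Y0.0
; layer 3
G0 Z12.8
G0 X0.0 Y0.0
G1 X29.0 Y0.0
G1 X29.0 Y2.8
G1 X0.0 Y2.8
G1 X0.0 Y0.0
M2 ; end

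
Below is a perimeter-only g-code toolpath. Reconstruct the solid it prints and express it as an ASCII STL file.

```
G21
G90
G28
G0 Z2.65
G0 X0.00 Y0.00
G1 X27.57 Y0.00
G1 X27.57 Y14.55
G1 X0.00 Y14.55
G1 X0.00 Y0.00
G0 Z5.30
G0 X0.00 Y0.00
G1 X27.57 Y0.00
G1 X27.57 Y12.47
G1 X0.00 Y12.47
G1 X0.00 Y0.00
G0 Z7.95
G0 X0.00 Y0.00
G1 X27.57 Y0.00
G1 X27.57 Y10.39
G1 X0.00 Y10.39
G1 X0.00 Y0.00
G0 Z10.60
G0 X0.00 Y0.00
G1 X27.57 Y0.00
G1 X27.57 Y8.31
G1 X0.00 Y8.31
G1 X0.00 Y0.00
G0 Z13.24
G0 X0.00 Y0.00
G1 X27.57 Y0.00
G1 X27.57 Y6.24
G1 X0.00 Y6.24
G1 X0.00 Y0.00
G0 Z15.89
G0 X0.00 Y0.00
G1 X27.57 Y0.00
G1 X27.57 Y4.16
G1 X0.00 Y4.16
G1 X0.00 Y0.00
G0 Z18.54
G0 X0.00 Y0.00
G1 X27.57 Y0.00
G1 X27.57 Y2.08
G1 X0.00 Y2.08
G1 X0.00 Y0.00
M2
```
solid part
  facet normal 0.0000 0.0000 -1.0000
    outer loop
      vertex 27.57 16.63 0.00
      vertex 27.57 0.00 0.00
      vertex 0.00 0.00 0.00
    endloop
  endfacet
  facet normal 0.0000 0.0000 -1.0000
    outer loop
      vertex 0.00 16.63 0.00
      vertex 27.57 16.63 0.00
      vertex 0.00 0.00 0.00
    endloop
  endfacet
  facet normal 0.0000 -1.0000 0.0000
    outer loop
      vertex 0.00 0.00 0.00
      vertex 27.57 0.00 0.00
      vertex 27.57 0.00 21.19
    endloop
  endfacet
  facet normal 0.0000 -1.0000 0.0000
    outer loop
      vertex 0.00 0.00 0.00
      vertex 27.57 0.00 21.19
      vertex 0.00 0.00 21.19
    endloop
  endfacet
  facet normal 0.0000 0.7867 0.6174
    outer loop
      vertex 0.00 0.00 21.19
      vertex 27.57 0.00 21.19
      vertex 27.57 16.63 0.00
    endloop
  endfacet
  facet normal 0.0000 0.7867 0.6174
    outer loop
      vertex 0.00 0.00 21.19
      vertex 27.57 16.63 0.00
      vertex 0.00 16.63 0.00
    endloop
  endfacet
  facet normal -1.0000 0.0000 0.0000
    outer loop
      vertex 0.00 0.00 21.19
      vertex 0.00 16.63 0.00
      vertex 0.00 0.00 0.00
    endloop
  endfacet
  facet normal 1.0000 0.0000 0.0000
    outer loop
      vertex 27.57 0.00 0.00
      vertex 27.57 16.63 0.00
      vertex 27.57 0.00 21.19
    endloop
  endfacet
endsolid part

The G0 Z moves step by Δz≈2.65 mm. The G1 loops shrink linearly with z, so the solid tapers from its base footprint up to z≈21.2. Closing with a flat bottom cap and the tapered top and triangulating gives 8 facets — a wedge (ramp): 27.6 × 16.6 mm base, rising to 21.2 mm along the y=0 edge and sloping linearly to z=0 at y=16.6.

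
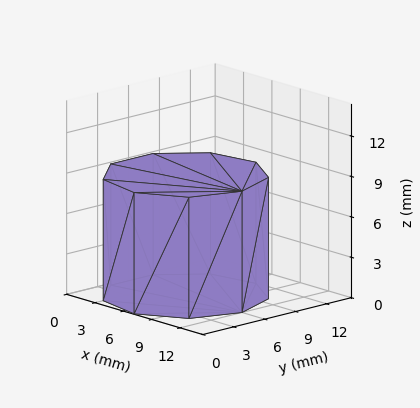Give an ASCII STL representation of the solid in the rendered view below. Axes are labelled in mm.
Reading the render: the shape is a regular 9-sided prism (a cylinder approximated with 9 flat sides), circumscribed radius ≈ 6 mm, height ≈ 9 mm (dimensions read to the nearest mm from the axis ticks). For the STL, each face is triangulated and given an outward normal.

solid part
  facet normal 0.0000 0.0000 -1.0000
    outer loop
      vertex 7.04 11.91 0.00
      vertex 10.60 9.86 0.00
      vertex 12.00 6.00 0.00
    endloop
  endfacet
  facet normal 0.0000 0.0000 -1.0000
    outer loop
      vertex 3.00 11.20 0.00
      vertex 7.04 11.91 0.00
      vertex 12.00 6.00 0.00
    endloop
  endfacet
  facet normal 0.0000 0.0000 -1.0000
    outer loop
      vertex 0.36 8.05 0.00
      vertex 3.00 11.20 0.00
      vertex 12.00 6.00 0.00
    endloop
  endfacet
  facet normal 0.0000 0.0000 -1.0000
    outer loop
      vertex 0.36 3.95 0.00
      vertex 0.36 8.05 0.00
      vertex 12.00 6.00 0.00
    endloop
  endfacet
  facet normal 0.0000 0.0000 -1.0000
    outer loop
      vertex 3.00 0.80 0.00
      vertex 0.36 3.95 0.00
      vertex 12.00 6.00 0.00
    endloop
  endfacet
  facet normal 0.0000 0.0000 -1.0000
    outer loop
      vertex 7.04 0.09 0.00
      vertex 3.00 0.80 0.00
      vertex 12.00 6.00 0.00
    endloop
  endfacet
  facet normal 0.0000 0.0000 -1.0000
    outer loop
      vertex 10.60 2.14 0.00
      vertex 7.04 0.09 0.00
      vertex 12.00 6.00 0.00
    endloop
  endfacet
  facet normal 0.0000 0.0000 1.0000
    outer loop
      vertex 12.00 6.00 9.00
      vertex 10.60 9.86 9.00
      vertex 7.04 11.91 9.00
    endloop
  endfacet
  facet normal 0.0000 0.0000 1.0000
    outer loop
      vertex 12.00 6.00 9.00
      vertex 7.04 11.91 9.00
      vertex 3.00 11.20 9.00
    endloop
  endfacet
  facet normal 0.0000 0.0000 1.0000
    outer loop
      vertex 12.00 6.00 9.00
      vertex 3.00 11.20 9.00
      vertex 0.36 8.05 9.00
    endloop
  endfacet
  facet normal 0.0000 0.0000 1.0000
    outer loop
      vertex 12.00 6.00 9.00
      vertex 0.36 8.05 9.00
      vertex 0.36 3.95 9.00
    endloop
  endfacet
  facet normal 0.0000 0.0000 1.0000
    outer loop
      vertex 12.00 6.00 9.00
      vertex 0.36 3.95 9.00
      vertex 3.00 0.80 9.00
    endloop
  endfacet
  facet normal 0.0000 0.0000 1.0000
    outer loop
      vertex 12.00 6.00 9.00
      vertex 3.00 0.80 9.00
      vertex 7.04 0.09 9.00
    endloop
  endfacet
  facet normal 0.0000 0.0000 1.0000
    outer loop
      vertex 12.00 6.00 9.00
      vertex 7.04 0.09 9.00
      vertex 10.60 2.14 9.00
    endloop
  endfacet
  facet normal 0.9401 0.3410 0.0000
    outer loop
      vertex 12.00 6.00 0.00
      vertex 10.60 9.86 0.00
      vertex 10.60 9.86 9.00
    endloop
  endfacet
  facet normal 0.9401 0.3410 0.0000
    outer loop
      vertex 12.00 6.00 0.00
      vertex 10.60 9.86 9.00
      vertex 12.00 6.00 9.00
    endloop
  endfacet
  facet normal 0.4990 0.8666 0.0000
    outer loop
      vertex 10.60 9.86 0.00
      vertex 7.04 11.91 0.00
      vertex 7.04 11.91 9.00
    endloop
  endfacet
  facet normal 0.4990 0.8666 0.0000
    outer loop
      vertex 10.60 9.86 0.00
      vertex 7.04 11.91 9.00
      vertex 10.60 9.86 9.00
    endloop
  endfacet
  facet normal -0.1731 0.9849 0.0000
    outer loop
      vertex 7.04 11.91 0.00
      vertex 3.00 11.20 0.00
      vertex 3.00 11.20 9.00
    endloop
  endfacet
  facet normal -0.1731 0.9849 0.0000
    outer loop
      vertex 7.04 11.91 0.00
      vertex 3.00 11.20 9.00
      vertex 7.04 11.91 9.00
    endloop
  endfacet
  facet normal -0.7664 0.6423 0.0000
    outer loop
      vertex 3.00 11.20 0.00
      vertex 0.36 8.05 0.00
      vertex 0.36 8.05 9.00
    endloop
  endfacet
  facet normal -0.7664 0.6423 0.0000
    outer loop
      vertex 3.00 11.20 0.00
      vertex 0.36 8.05 9.00
      vertex 3.00 11.20 9.00
    endloop
  endfacet
  facet normal -1.0000 0.0000 0.0000
    outer loop
      vertex 0.36 8.05 0.00
      vertex 0.36 3.95 0.00
      vertex 0.36 3.95 9.00
    endloop
  endfacet
  facet normal -1.0000 0.0000 0.0000
    outer loop
      vertex 0.36 8.05 0.00
      vertex 0.36 3.95 9.00
      vertex 0.36 8.05 9.00
    endloop
  endfacet
  facet normal -0.7664 -0.6423 0.0000
    outer loop
      vertex 0.36 3.95 0.00
      vertex 3.00 0.80 0.00
      vertex 3.00 0.80 9.00
    endloop
  endfacet
  facet normal -0.7664 -0.6423 0.0000
    outer loop
      vertex 0.36 3.95 0.00
      vertex 3.00 0.80 9.00
      vertex 0.36 3.95 9.00
    endloop
  endfacet
  facet normal -0.1731 -0.9849 0.0000
    outer loop
      vertex 3.00 0.80 0.00
      vertex 7.04 0.09 0.00
      vertex 7.04 0.09 9.00
    endloop
  endfacet
  facet normal -0.1731 -0.9849 0.0000
    outer loop
      vertex 3.00 0.80 0.00
      vertex 7.04 0.09 9.00
      vertex 3.00 0.80 9.00
    endloop
  endfacet
  facet normal 0.4990 -0.8666 0.0000
    outer loop
      vertex 7.04 0.09 0.00
      vertex 10.60 2.14 0.00
      vertex 10.60 2.14 9.00
    endloop
  endfacet
  facet normal 0.4990 -0.8666 0.0000
    outer loop
      vertex 7.04 0.09 0.00
      vertex 10.60 2.14 9.00
      vertex 7.04 0.09 9.00
    endloop
  endfacet
  facet normal 0.9401 -0.3410 0.0000
    outer loop
      vertex 10.60 2.14 0.00
      vertex 12.00 6.00 0.00
      vertex 12.00 6.00 9.00
    endloop
  endfacet
  facet normal 0.9401 -0.3410 0.0000
    outer loop
      vertex 10.60 2.14 0.00
      vertex 12.00 6.00 9.00
      vertex 10.60 2.14 9.00
    endloop
  endfacet
endsolid part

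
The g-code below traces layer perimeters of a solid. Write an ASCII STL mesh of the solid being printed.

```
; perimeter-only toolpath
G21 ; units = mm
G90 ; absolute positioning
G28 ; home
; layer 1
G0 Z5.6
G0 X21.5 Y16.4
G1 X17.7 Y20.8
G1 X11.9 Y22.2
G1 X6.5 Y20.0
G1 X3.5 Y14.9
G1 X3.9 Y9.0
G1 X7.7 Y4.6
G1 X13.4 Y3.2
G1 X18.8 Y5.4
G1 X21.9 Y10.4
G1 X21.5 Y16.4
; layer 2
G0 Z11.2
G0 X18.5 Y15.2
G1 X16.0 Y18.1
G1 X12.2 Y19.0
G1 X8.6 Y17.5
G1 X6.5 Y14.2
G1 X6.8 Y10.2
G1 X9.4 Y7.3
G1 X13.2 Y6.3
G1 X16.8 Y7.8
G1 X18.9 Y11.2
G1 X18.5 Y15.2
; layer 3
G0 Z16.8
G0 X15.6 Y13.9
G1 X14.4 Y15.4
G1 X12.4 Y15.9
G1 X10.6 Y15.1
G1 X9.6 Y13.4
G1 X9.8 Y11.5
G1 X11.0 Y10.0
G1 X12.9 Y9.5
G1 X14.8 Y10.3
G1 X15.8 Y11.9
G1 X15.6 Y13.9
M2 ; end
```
solid part
  facet normal 0.0000 0.0000 -1.0000
    outer loop
      vertex 11.7 25.4 0.0
      vertex 19.3 23.5 0.0
      vertex 24.4 17.6 0.0
    endloop
  endfacet
  facet normal 0.0000 0.0000 -1.0000
    outer loop
      vertex 4.5 22.4 0.0
      vertex 11.7 25.4 0.0
      vertex 24.4 17.6 0.0
    endloop
  endfacet
  facet normal 0.0000 0.0000 -1.0000
    outer loop
      vertex 0.4 15.7 0.0
      vertex 4.5 22.4 0.0
      vertex 24.4 17.6 0.0
    endloop
  endfacet
  facet normal 0.0000 0.0000 -1.0000
    outer loop
      vertex 1.0 7.8 0.0
      vertex 0.4 15.7 0.0
      vertex 24.4 17.6 0.0
    endloop
  endfacet
  facet normal 0.0000 0.0000 -1.0000
    outer loop
      vertex 6.1 1.9 0.0
      vertex 1.0 7.8 0.0
      vertex 24.4 17.6 0.0
    endloop
  endfacet
  facet normal 0.0000 0.0000 -1.0000
    outer loop
      vertex 13.7 0.0 0.0
      vertex 6.1 1.9 0.0
      vertex 24.4 17.6 0.0
    endloop
  endfacet
  facet normal 0.0000 0.0000 -1.0000
    outer loop
      vertex 20.9 3.0 0.0
      vertex 13.7 0.0 0.0
      vertex 24.4 17.6 0.0
    endloop
  endfacet
  facet normal 0.0000 0.0000 -1.0000
    outer loop
      vertex 25.0 9.7 0.0
      vertex 20.9 3.0 0.0
      vertex 24.4 17.6 0.0
    endloop
  endfacet
  facet normal 0.6662 0.5758 0.4739
    outer loop
      vertex 24.4 17.6 0.0
      vertex 19.3 23.5 0.0
      vertex 12.7 12.7 22.4
    endloop
  endfacet
  facet normal 0.2135 0.8539 0.4746
    outer loop
      vertex 19.3 23.5 0.0
      vertex 11.7 25.4 0.0
      vertex 12.7 12.7 22.4
    endloop
  endfacet
  facet normal -0.3384 0.8120 0.4755
    outer loop
      vertex 11.7 25.4 0.0
      vertex 4.5 22.4 0.0
      vertex 12.7 12.7 22.4
    endloop
  endfacet
  facet normal -0.7511 0.4596 0.4740
    outer loop
      vertex 4.5 22.4 0.0
      vertex 0.4 15.7 0.0
      vertex 12.7 12.7 22.4
    endloop
  endfacet
  facet normal -0.8783 -0.0667 0.4734
    outer loop
      vertex 0.4 15.7 0.0
      vertex 1.0 7.8 0.0
      vertex 12.7 12.7 22.4
    endloop
  endfacet
  facet normal -0.6662 -0.5758 0.4739
    outer loop
      vertex 1.0 7.8 0.0
      vertex 6.1 1.9 0.0
      vertex 12.7 12.7 22.4
    endloop
  endfacet
  facet normal -0.2135 -0.8539 0.4746
    outer loop
      vertex 6.1 1.9 0.0
      vertex 13.7 0.0 0.0
      vertex 12.7 12.7 22.4
    endloop
  endfacet
  facet normal 0.3384 -0.8120 0.4755
    outer loop
      vertex 13.7 0.0 0.0
      vertex 20.9 3.0 0.0
      vertex 12.7 12.7 22.4
    endloop
  endfacet
  facet normal 0.7511 -0.4596 0.4740
    outer loop
      vertex 20.9 3.0 0.0
      vertex 25.0 9.7 0.0
      vertex 12.7 12.7 22.4
    endloop
  endfacet
  facet normal 0.8783 0.0667 0.4734
    outer loop
      vertex 25.0 9.7 0.0
      vertex 24.4 17.6 0.0
      vertex 12.7 12.7 22.4
    endloop
  endfacet
endsolid part

The G0 Z moves step by Δz≈5.6 mm. The G1 loops shrink linearly with z, so the solid tapers from its base footprint up to z≈22.4. Closing with a flat bottom cap and the tapered top and triangulating gives 18 facets — a regular 10-sided pyramid, base circumscribed radius ≈ 12.7 mm, apex at z ≈ 22.4 mm.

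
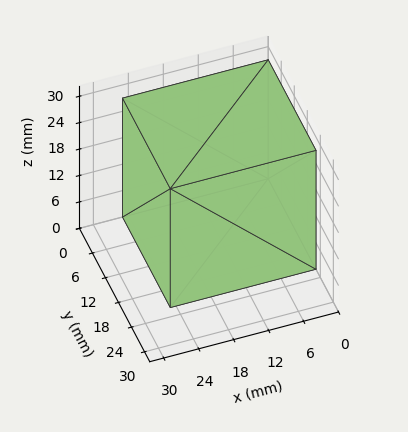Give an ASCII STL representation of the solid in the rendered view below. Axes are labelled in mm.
Reading the render: the shape is a rectangular box, roughly 25 × 22 mm footprint and 27 mm tall (dimensions read to the nearest mm from the axis ticks). For the STL, each face is triangulated and given an outward normal.

solid part
  facet normal 0.0000 0.0000 -1.0000
    outer loop
      vertex 25.0 22.0 0.0
      vertex 25.0 0.0 0.0
      vertex 0.0 0.0 0.0
    endloop
  endfacet
  facet normal 0.0000 0.0000 -1.0000
    outer loop
      vertex 0.0 22.0 0.0
      vertex 25.0 22.0 0.0
      vertex 0.0 0.0 0.0
    endloop
  endfacet
  facet normal 0.0000 0.0000 1.0000
    outer loop
      vertex 0.0 0.0 27.0
      vertex 25.0 0.0 27.0
      vertex 25.0 22.0 27.0
    endloop
  endfacet
  facet normal 0.0000 0.0000 1.0000
    outer loop
      vertex 0.0 0.0 27.0
      vertex 25.0 22.0 27.0
      vertex 0.0 22.0 27.0
    endloop
  endfacet
  facet normal 0.0000 -1.0000 0.0000
    outer loop
      vertex 0.0 0.0 0.0
      vertex 25.0 0.0 0.0
      vertex 25.0 0.0 27.0
    endloop
  endfacet
  facet normal 0.0000 -1.0000 0.0000
    outer loop
      vertex 0.0 0.0 0.0
      vertex 25.0 0.0 27.0
      vertex 0.0 0.0 27.0
    endloop
  endfacet
  facet normal 0.0000 1.0000 0.0000
    outer loop
      vertex 25.0 22.0 27.0
      vertex 25.0 22.0 0.0
      vertex 0.0 22.0 0.0
    endloop
  endfacet
  facet normal 0.0000 1.0000 0.0000
    outer loop
      vertex 0.0 22.0 27.0
      vertex 25.0 22.0 27.0
      vertex 0.0 22.0 0.0
    endloop
  endfacet
  facet normal -1.0000 0.0000 0.0000
    outer loop
      vertex 0.0 22.0 27.0
      vertex 0.0 22.0 0.0
      vertex 0.0 0.0 0.0
    endloop
  endfacet
  facet normal -1.0000 0.0000 0.0000
    outer loop
      vertex 0.0 0.0 27.0
      vertex 0.0 22.0 27.0
      vertex 0.0 0.0 0.0
    endloop
  endfacet
  facet normal 1.0000 0.0000 0.0000
    outer loop
      vertex 25.0 0.0 0.0
      vertex 25.0 22.0 0.0
      vertex 25.0 22.0 27.0
    endloop
  endfacet
  facet normal 1.0000 0.0000 0.0000
    outer loop
      vertex 25.0 0.0 0.0
      vertex 25.0 22.0 27.0
      vertex 25.0 0.0 27.0
    endloop
  endfacet
endsolid part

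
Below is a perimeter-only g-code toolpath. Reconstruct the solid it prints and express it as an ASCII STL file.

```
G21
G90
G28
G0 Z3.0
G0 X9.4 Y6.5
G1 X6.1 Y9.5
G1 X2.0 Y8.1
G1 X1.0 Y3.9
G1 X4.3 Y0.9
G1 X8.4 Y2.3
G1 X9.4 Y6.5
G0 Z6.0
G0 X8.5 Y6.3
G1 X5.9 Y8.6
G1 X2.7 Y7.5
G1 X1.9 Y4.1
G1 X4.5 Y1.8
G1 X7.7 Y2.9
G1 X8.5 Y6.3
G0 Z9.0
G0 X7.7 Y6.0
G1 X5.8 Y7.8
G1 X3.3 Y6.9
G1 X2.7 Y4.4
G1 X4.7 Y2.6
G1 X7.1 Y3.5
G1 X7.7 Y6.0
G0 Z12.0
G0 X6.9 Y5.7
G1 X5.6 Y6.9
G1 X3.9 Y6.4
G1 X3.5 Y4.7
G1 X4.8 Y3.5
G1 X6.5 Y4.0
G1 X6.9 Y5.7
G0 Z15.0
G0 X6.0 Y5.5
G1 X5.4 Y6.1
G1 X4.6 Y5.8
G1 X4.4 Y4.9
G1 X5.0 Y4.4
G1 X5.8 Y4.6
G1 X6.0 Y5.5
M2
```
solid part
  facet normal 0.0000 0.0000 -1.0000
    outer loop
      vertex 1.4 8.7 0.0
      vertex 6.3 10.3 0.0
      vertex 10.2 6.8 0.0
    endloop
  endfacet
  facet normal 0.0000 0.0000 -1.0000
    outer loop
      vertex 0.2 3.6 0.0
      vertex 1.4 8.7 0.0
      vertex 10.2 6.8 0.0
    endloop
  endfacet
  facet normal 0.0000 0.0000 -1.0000
    outer loop
      vertex 4.1 0.1 0.0
      vertex 0.2 3.6 0.0
      vertex 10.2 6.8 0.0
    endloop
  endfacet
  facet normal 0.0000 0.0000 -1.0000
    outer loop
      vertex 9.0 1.7 0.0
      vertex 4.1 0.1 0.0
      vertex 10.2 6.8 0.0
    endloop
  endfacet
  facet normal 0.6477 0.7217 0.2441
    outer loop
      vertex 10.2 6.8 0.0
      vertex 6.3 10.3 0.0
      vertex 5.2 5.2 18.0
    endloop
  endfacet
  facet normal -0.3011 0.9221 0.2429
    outer loop
      vertex 6.3 10.3 0.0
      vertex 1.4 8.7 0.0
      vertex 5.2 5.2 18.0
    endloop
  endfacet
  facet normal -0.9443 0.2222 0.2426
    outer loop
      vertex 1.4 8.7 0.0
      vertex 0.2 3.6 0.0
      vertex 5.2 5.2 18.0
    endloop
  endfacet
  facet normal -0.6477 -0.7217 0.2441
    outer loop
      vertex 0.2 3.6 0.0
      vertex 4.1 0.1 0.0
      vertex 5.2 5.2 18.0
    endloop
  endfacet
  facet normal 0.3011 -0.9221 0.2429
    outer loop
      vertex 4.1 0.1 0.0
      vertex 9.0 1.7 0.0
      vertex 5.2 5.2 18.0
    endloop
  endfacet
  facet normal 0.9443 -0.2222 0.2426
    outer loop
      vertex 9.0 1.7 0.0
      vertex 10.2 6.8 0.0
      vertex 5.2 5.2 18.0
    endloop
  endfacet
endsolid part

The G0 Z moves step by Δz≈3.0 mm. The G1 loops shrink linearly with z, so the solid tapers from its base footprint up to z≈18. Closing with a flat bottom cap and the tapered top and triangulating gives 10 facets — a regular 6-sided pyramid, base circumscribed radius ≈ 5.2 mm, apex at z ≈ 18 mm.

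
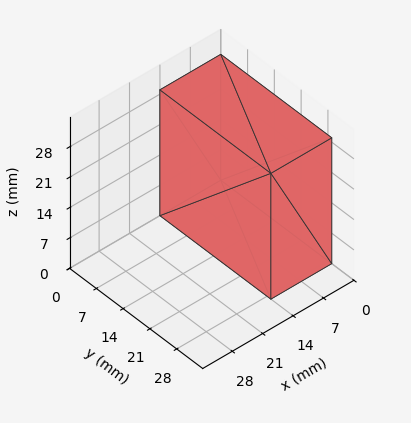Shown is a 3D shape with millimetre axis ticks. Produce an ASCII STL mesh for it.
Reading the render: the shape is a rectangular box, roughly 14 × 29 mm footprint and 29 mm tall (dimensions read to the nearest mm from the axis ticks). For the STL, each face is triangulated and given an outward normal.

solid part
  facet normal 0.0000 0.0000 -1.0000
    outer loop
      vertex 14.00 29.00 0.00
      vertex 14.00 0.00 0.00
      vertex 0.00 0.00 0.00
    endloop
  endfacet
  facet normal 0.0000 0.0000 -1.0000
    outer loop
      vertex 0.00 29.00 0.00
      vertex 14.00 29.00 0.00
      vertex 0.00 0.00 0.00
    endloop
  endfacet
  facet normal 0.0000 0.0000 1.0000
    outer loop
      vertex 0.00 0.00 29.00
      vertex 14.00 0.00 29.00
      vertex 14.00 29.00 29.00
    endloop
  endfacet
  facet normal 0.0000 0.0000 1.0000
    outer loop
      vertex 0.00 0.00 29.00
      vertex 14.00 29.00 29.00
      vertex 0.00 29.00 29.00
    endloop
  endfacet
  facet normal 0.0000 -1.0000 0.0000
    outer loop
      vertex 0.00 0.00 0.00
      vertex 14.00 0.00 0.00
      vertex 14.00 0.00 29.00
    endloop
  endfacet
  facet normal 0.0000 -1.0000 0.0000
    outer loop
      vertex 0.00 0.00 0.00
      vertex 14.00 0.00 29.00
      vertex 0.00 0.00 29.00
    endloop
  endfacet
  facet normal 0.0000 1.0000 0.0000
    outer loop
      vertex 14.00 29.00 29.00
      vertex 14.00 29.00 0.00
      vertex 0.00 29.00 0.00
    endloop
  endfacet
  facet normal 0.0000 1.0000 0.0000
    outer loop
      vertex 0.00 29.00 29.00
      vertex 14.00 29.00 29.00
      vertex 0.00 29.00 0.00
    endloop
  endfacet
  facet normal -1.0000 0.0000 0.0000
    outer loop
      vertex 0.00 29.00 29.00
      vertex 0.00 29.00 0.00
      vertex 0.00 0.00 0.00
    endloop
  endfacet
  facet normal -1.0000 0.0000 0.0000
    outer loop
      vertex 0.00 0.00 29.00
      vertex 0.00 29.00 29.00
      vertex 0.00 0.00 0.00
    endloop
  endfacet
  facet normal 1.0000 0.0000 0.0000
    outer loop
      vertex 14.00 0.00 0.00
      vertex 14.00 29.00 0.00
      vertex 14.00 29.00 29.00
    endloop
  endfacet
  facet normal 1.0000 0.0000 0.0000
    outer loop
      vertex 14.00 0.00 0.00
      vertex 14.00 29.00 29.00
      vertex 14.00 0.00 29.00
    endloop
  endfacet
endsolid part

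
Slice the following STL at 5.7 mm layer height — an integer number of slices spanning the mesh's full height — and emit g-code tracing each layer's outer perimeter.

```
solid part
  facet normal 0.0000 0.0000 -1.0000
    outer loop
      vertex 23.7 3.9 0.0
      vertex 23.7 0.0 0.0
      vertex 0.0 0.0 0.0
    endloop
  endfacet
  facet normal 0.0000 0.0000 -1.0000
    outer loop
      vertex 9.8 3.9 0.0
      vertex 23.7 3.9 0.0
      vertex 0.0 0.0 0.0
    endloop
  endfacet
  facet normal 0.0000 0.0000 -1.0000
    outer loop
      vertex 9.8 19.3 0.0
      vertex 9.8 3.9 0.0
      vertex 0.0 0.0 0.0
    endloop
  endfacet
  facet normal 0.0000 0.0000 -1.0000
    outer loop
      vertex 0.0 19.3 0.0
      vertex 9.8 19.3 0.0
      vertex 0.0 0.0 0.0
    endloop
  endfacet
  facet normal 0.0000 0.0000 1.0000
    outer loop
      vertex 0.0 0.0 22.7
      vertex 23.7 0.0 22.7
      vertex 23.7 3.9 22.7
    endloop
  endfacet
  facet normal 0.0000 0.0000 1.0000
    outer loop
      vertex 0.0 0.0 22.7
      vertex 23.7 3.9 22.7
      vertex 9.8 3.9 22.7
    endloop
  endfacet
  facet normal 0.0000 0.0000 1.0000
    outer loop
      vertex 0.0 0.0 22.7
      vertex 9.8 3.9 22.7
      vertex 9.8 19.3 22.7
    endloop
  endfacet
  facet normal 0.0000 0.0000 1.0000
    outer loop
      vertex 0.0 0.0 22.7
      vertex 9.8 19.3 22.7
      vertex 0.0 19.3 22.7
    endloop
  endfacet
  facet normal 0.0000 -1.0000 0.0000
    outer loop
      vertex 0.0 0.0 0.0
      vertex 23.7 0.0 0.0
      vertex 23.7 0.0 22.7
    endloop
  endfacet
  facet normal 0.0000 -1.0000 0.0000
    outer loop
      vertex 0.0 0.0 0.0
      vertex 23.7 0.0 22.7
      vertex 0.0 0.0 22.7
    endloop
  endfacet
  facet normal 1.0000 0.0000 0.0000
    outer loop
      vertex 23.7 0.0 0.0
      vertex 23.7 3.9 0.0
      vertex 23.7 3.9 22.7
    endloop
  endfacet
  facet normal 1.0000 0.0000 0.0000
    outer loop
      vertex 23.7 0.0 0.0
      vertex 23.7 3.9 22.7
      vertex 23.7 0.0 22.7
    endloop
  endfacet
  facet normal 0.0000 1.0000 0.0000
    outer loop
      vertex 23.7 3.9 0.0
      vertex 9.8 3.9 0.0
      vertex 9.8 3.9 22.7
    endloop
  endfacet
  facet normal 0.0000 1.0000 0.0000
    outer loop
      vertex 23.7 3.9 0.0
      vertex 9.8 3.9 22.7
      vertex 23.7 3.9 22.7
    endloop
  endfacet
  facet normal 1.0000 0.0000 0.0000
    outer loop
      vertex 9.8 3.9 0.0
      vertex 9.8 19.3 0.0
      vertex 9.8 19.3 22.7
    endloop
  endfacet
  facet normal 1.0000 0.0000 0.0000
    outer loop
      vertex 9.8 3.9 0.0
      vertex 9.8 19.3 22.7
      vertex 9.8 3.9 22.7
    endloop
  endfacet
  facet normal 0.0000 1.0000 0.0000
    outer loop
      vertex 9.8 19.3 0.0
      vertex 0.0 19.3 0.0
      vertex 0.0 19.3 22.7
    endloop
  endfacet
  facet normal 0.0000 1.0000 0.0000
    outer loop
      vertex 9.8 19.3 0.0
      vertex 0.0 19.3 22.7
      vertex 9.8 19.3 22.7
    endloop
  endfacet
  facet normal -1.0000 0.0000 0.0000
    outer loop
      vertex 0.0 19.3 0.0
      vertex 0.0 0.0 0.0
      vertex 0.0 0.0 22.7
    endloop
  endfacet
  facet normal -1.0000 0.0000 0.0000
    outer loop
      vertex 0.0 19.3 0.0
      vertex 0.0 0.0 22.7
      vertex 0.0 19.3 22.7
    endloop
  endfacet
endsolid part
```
; perimeter-only toolpath
G21 ; units = mm
G90 ; absolute positioning
G28 ; home
; layer 1
G0 Z5.7
G0 X0.0 Y0.0
G1 X23.7 Y0.0
G1 X23.7 Y3.9
G1 X9.8 Y3.9
G1 X9.8 Y19.3
G1 X0.0 Y19.3
G1 X0.0 Y0.0
; layer 2
G0 Z11.3
G0 X0.0 Y0.0
G1 X23.7 Y0.0
G1 X23.7 Y3.9
G1 X9.8 Y3.9
G1 X9.8 Y19.3
G1 X0.0 Y19.3
G1 X0.0 Y0.0
; layer 3
G0 Z17.0
G0 X0.0 Y0.0
G1 X23.7 Y0.0
G1 X23.7 Y3.9
G1 X9.8 Y3.9
G1 X9.8 Y19.3
G1 X0.0 Y19.3
G1 X0.0 Y0.0
; layer 4
G0 Z22.7
G0 X0.0 Y0.0
G1 X23.7 Y0.0
G1 X23.7 Y3.9
G1 X9.8 Y3.9
G1 X9.8 Y19.3
G1 X0.0 Y19.3
G1 X0.0 Y0.0
M2 ; end

The solid is an L-shaped prism: outer 23.7 × 19.3 mm, arm thicknesses ≈ 3.9 mm (horizontal) and 9.8 mm (vertical), extruded 22.7 mm in z. Slicing at Δz = 5.7 mm — 4 equal slices spanning the solid's height, so layer i sits at z = i·h/4 — gives 4 non-empty perimeters. Each is a 6-segment closed polygon; G0 lifts to the layer z and rapids to the start vertex, then G1 traces the edges.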